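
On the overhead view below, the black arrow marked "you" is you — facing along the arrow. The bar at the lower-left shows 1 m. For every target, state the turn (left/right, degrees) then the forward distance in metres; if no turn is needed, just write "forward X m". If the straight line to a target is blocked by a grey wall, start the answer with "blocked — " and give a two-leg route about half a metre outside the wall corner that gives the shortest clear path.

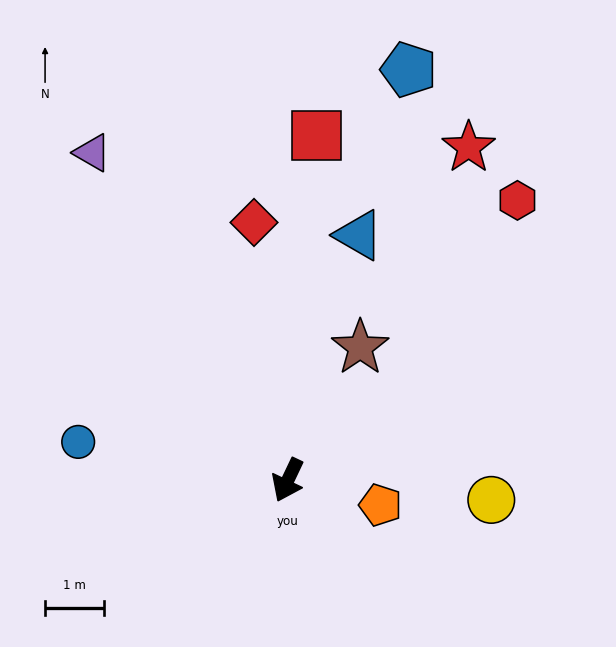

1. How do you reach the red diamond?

turn right 147°, forward 4.4 m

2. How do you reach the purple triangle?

turn right 124°, forward 6.4 m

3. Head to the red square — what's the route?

turn right 159°, forward 5.8 m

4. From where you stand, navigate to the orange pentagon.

turn left 100°, forward 1.6 m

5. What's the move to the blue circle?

turn right 75°, forward 3.6 m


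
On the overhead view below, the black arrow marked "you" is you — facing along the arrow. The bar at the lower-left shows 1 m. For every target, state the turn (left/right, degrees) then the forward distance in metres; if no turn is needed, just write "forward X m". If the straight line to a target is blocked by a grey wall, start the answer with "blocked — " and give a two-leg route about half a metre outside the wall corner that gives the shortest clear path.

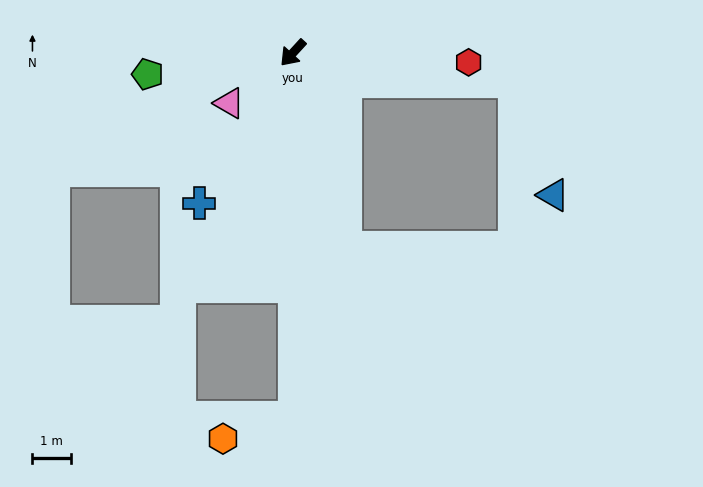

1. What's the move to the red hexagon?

turn left 129°, forward 4.6 m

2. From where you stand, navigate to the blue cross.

turn left 11°, forward 4.6 m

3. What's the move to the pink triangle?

turn right 9°, forward 2.1 m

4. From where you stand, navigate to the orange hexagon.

blocked — turn left 43°, forward 9.5 m, then turn right 74°, forward 1.9 m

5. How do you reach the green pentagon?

turn right 39°, forward 3.8 m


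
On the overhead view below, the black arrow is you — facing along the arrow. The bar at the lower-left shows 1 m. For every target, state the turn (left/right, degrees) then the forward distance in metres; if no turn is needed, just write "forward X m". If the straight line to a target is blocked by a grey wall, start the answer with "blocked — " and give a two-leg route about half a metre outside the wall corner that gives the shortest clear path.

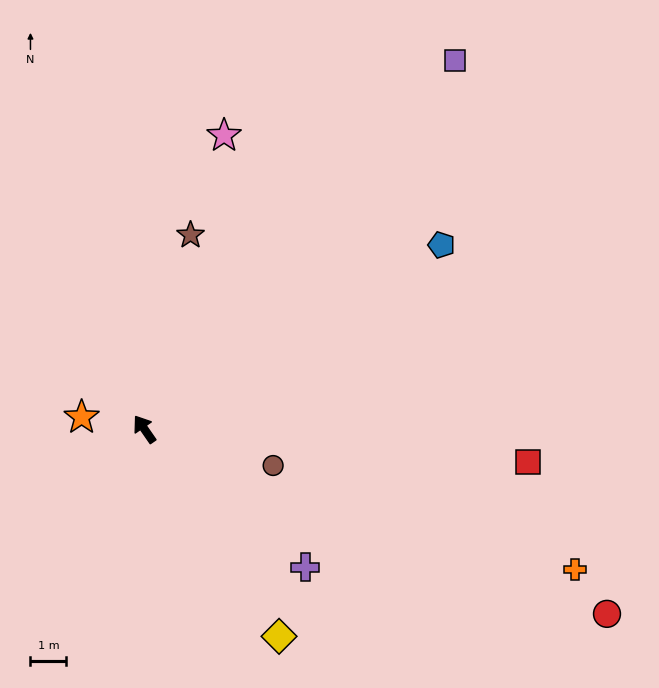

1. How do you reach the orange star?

turn left 45°, forward 1.8 m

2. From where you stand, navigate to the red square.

turn right 130°, forward 10.8 m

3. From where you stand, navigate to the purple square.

turn right 75°, forward 13.5 m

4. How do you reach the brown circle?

turn right 140°, forward 3.7 m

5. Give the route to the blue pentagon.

turn right 93°, forward 9.8 m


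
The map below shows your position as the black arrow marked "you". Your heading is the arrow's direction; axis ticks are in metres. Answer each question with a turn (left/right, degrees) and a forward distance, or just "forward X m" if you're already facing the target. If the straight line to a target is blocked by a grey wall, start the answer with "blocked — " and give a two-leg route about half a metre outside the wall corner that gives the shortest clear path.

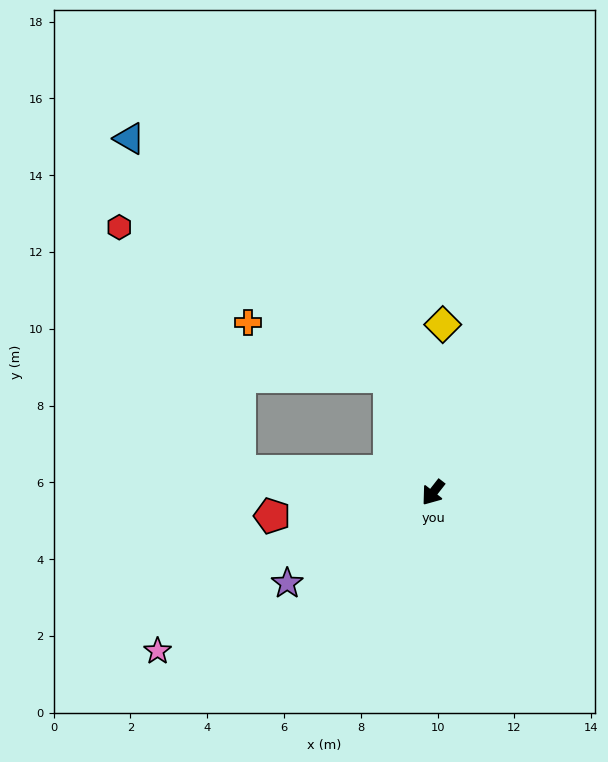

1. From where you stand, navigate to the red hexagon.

blocked — turn right 121°, forward 3.2 m, then turn left 40°, forward 8.0 m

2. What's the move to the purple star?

turn right 20°, forward 4.5 m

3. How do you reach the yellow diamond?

turn right 145°, forward 4.4 m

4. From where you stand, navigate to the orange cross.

blocked — turn right 121°, forward 3.2 m, then turn left 48°, forward 3.9 m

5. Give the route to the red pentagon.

turn right 44°, forward 4.2 m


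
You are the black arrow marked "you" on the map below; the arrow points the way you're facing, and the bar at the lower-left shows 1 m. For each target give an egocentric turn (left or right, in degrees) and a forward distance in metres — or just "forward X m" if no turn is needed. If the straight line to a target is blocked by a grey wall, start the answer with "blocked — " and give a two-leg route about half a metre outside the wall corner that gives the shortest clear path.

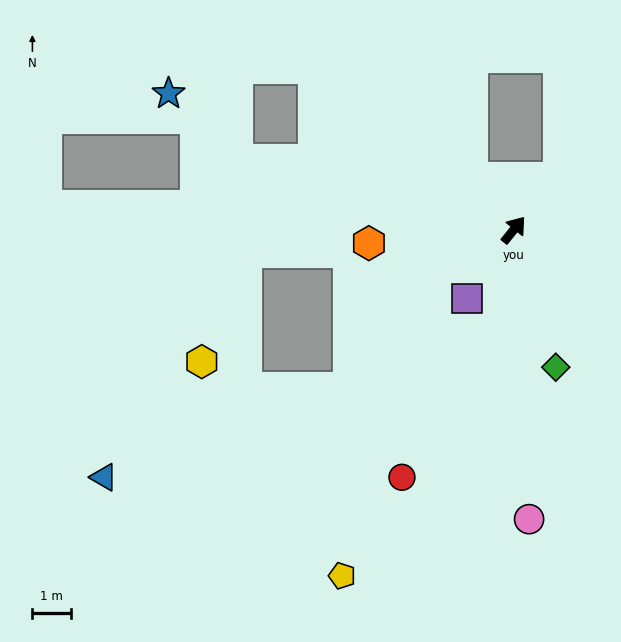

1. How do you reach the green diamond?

turn right 124°, forward 3.8 m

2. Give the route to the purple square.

turn right 175°, forward 2.2 m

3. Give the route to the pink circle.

turn right 138°, forward 7.6 m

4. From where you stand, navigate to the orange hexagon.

turn left 134°, forward 3.8 m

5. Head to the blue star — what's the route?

blocked — turn left 115°, forward 7.5 m, then turn right 30°, forward 2.5 m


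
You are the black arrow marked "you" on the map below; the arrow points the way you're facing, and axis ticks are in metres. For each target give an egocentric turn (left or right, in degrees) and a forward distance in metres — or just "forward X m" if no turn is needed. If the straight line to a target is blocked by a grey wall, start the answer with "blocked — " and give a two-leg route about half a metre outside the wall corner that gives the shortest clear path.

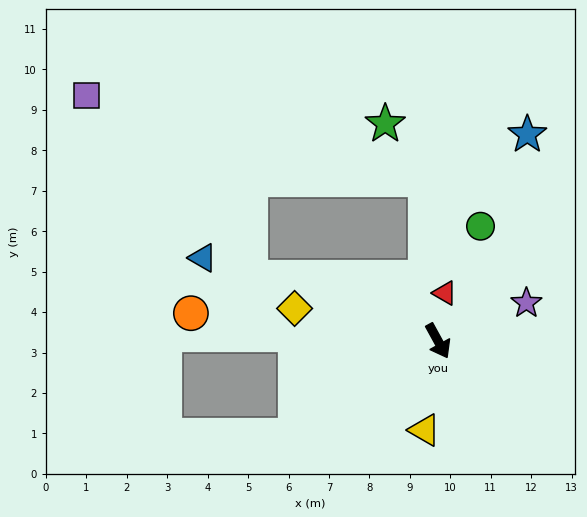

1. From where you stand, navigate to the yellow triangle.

turn right 37°, forward 2.2 m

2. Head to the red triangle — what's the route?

turn left 143°, forward 1.2 m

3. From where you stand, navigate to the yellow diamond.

turn right 132°, forward 3.6 m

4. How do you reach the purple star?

turn left 84°, forward 2.4 m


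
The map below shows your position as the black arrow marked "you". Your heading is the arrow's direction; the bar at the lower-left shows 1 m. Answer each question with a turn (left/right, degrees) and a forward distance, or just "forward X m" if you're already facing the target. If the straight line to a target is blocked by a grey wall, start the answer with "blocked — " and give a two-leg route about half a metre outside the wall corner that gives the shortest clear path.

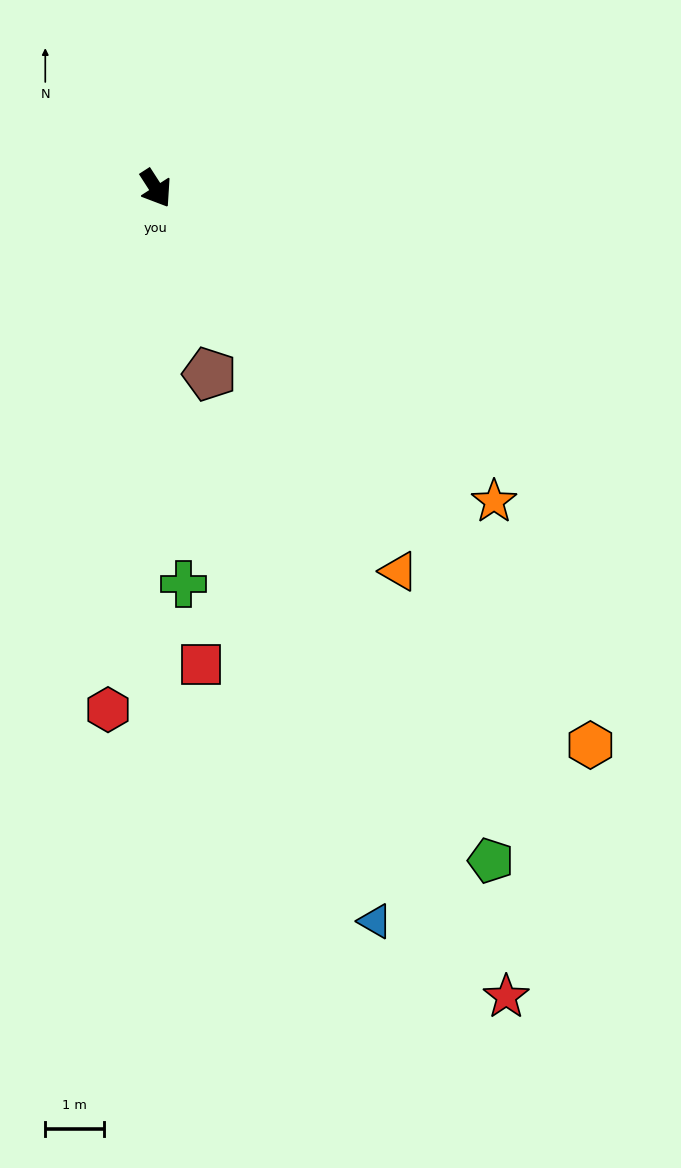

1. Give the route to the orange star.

turn left 14°, forward 7.9 m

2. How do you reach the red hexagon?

turn right 38°, forward 9.0 m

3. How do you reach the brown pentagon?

turn right 17°, forward 3.3 m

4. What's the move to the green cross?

turn right 29°, forward 6.8 m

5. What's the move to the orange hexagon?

turn left 5°, forward 12.1 m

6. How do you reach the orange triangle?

forward 7.8 m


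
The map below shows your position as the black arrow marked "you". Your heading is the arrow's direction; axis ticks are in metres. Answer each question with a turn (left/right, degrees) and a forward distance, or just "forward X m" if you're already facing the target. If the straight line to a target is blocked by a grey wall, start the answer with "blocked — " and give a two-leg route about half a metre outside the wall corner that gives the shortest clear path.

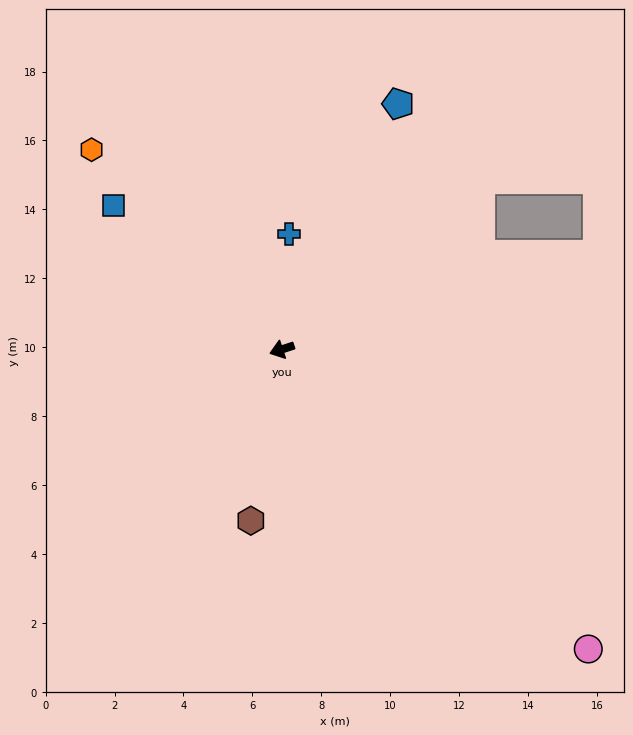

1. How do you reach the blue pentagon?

turn right 134°, forward 7.9 m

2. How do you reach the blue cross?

turn right 112°, forward 3.4 m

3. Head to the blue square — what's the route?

turn right 59°, forward 6.4 m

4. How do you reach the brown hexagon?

turn left 61°, forward 5.0 m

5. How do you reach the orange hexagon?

turn right 65°, forward 8.0 m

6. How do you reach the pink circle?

turn left 117°, forward 12.4 m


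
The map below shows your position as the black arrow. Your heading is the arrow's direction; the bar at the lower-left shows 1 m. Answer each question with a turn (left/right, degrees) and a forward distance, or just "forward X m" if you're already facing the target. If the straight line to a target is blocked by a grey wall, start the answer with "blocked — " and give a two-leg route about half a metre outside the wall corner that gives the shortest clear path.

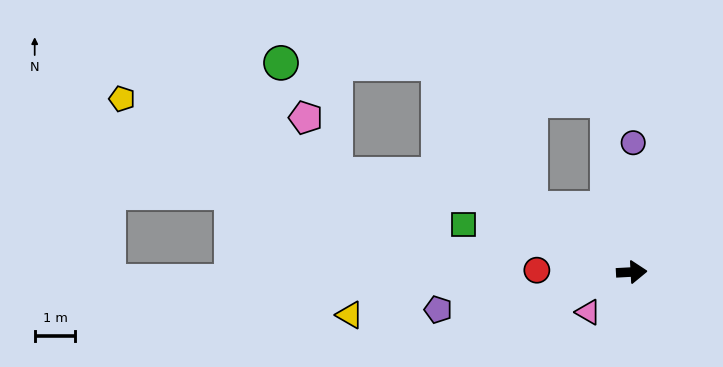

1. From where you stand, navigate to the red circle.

turn left 176°, forward 2.3 m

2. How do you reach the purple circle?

turn left 86°, forward 3.2 m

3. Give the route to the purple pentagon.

turn right 172°, forward 4.9 m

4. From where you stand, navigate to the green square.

turn left 161°, forward 4.3 m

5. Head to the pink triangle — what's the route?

turn right 140°, forward 1.5 m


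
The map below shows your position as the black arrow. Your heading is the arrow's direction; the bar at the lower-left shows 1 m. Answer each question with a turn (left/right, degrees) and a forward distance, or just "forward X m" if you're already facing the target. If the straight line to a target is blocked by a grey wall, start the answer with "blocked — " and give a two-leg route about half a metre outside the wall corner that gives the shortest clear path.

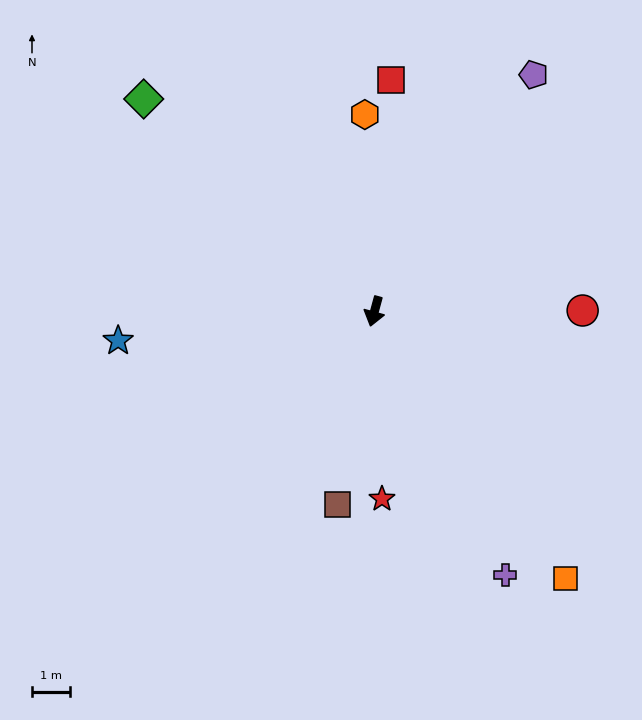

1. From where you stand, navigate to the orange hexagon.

turn right 162°, forward 5.2 m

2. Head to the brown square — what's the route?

turn left 4°, forward 5.2 m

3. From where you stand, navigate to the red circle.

turn left 105°, forward 5.5 m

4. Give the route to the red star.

turn left 17°, forward 4.9 m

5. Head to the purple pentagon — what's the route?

turn left 161°, forward 7.5 m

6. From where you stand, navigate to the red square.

turn right 169°, forward 6.1 m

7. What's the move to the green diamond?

turn right 117°, forward 8.3 m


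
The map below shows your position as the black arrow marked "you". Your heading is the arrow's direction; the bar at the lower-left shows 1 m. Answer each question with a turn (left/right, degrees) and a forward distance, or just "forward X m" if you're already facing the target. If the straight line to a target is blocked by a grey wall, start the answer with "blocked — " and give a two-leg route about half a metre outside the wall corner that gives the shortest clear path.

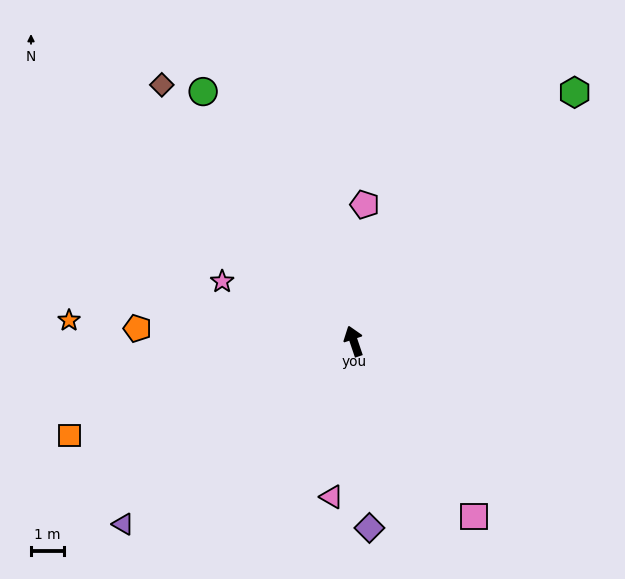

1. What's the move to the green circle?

turn left 12°, forward 8.7 m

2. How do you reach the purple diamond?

turn left 166°, forward 5.6 m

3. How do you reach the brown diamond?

turn left 18°, forward 9.6 m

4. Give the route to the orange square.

turn left 90°, forward 9.0 m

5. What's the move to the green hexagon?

turn right 60°, forward 10.0 m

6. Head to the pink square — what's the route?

turn right 164°, forward 6.4 m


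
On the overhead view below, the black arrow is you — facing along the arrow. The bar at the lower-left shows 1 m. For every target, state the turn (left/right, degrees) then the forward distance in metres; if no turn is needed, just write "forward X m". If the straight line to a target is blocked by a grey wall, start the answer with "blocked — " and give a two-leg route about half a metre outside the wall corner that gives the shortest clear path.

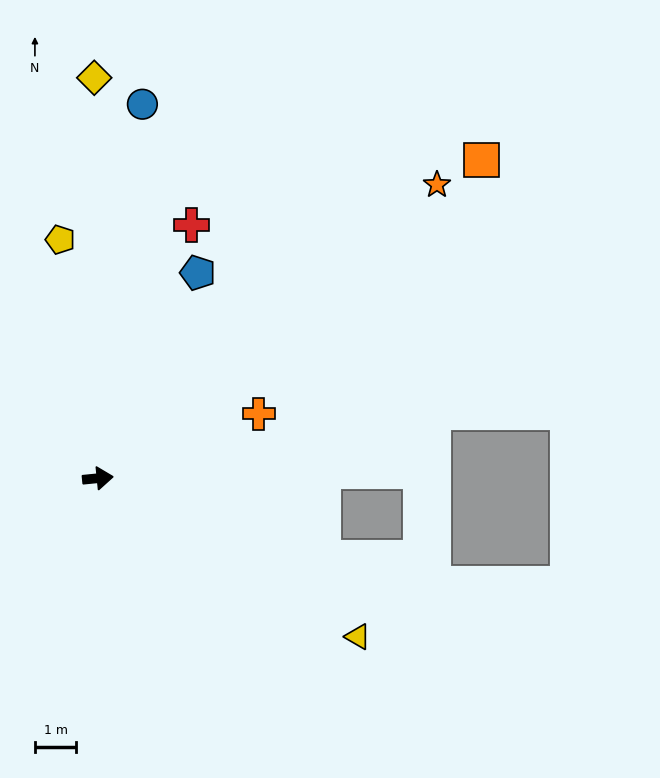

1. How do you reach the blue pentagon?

turn left 58°, forward 5.5 m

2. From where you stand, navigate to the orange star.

turn left 35°, forward 10.8 m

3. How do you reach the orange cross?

turn left 16°, forward 4.2 m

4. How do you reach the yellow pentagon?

turn left 93°, forward 5.8 m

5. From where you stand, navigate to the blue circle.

turn left 78°, forward 9.1 m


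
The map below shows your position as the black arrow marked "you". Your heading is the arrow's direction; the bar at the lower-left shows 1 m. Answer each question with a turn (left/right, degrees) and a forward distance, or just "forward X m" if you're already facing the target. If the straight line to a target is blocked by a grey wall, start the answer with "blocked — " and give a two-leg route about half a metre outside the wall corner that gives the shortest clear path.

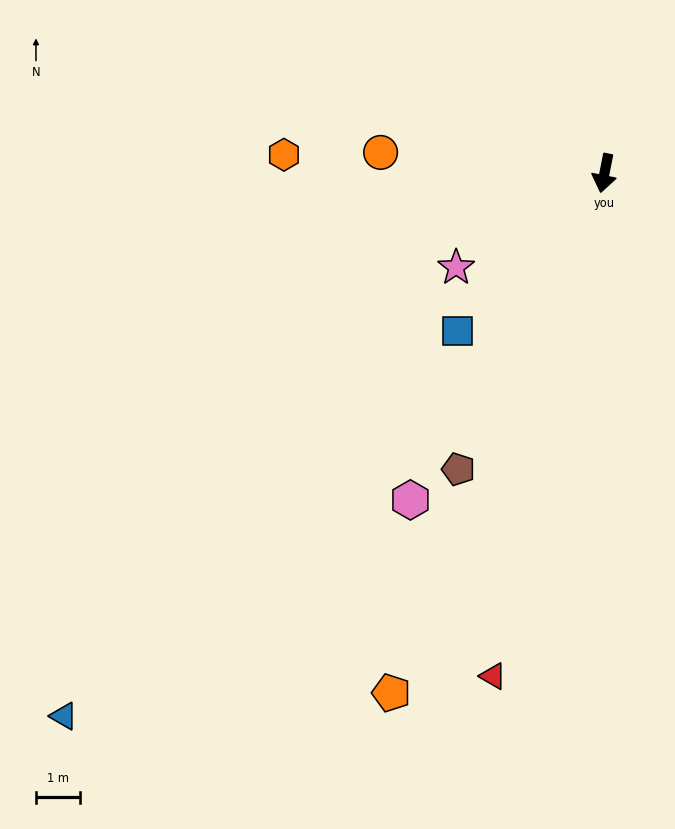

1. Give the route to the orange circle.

turn right 84°, forward 5.0 m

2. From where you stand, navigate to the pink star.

turn right 46°, forward 3.9 m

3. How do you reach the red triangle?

forward 11.6 m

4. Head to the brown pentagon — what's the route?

turn right 15°, forward 7.4 m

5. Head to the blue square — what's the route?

turn right 32°, forward 4.8 m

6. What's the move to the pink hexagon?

turn right 19°, forward 8.5 m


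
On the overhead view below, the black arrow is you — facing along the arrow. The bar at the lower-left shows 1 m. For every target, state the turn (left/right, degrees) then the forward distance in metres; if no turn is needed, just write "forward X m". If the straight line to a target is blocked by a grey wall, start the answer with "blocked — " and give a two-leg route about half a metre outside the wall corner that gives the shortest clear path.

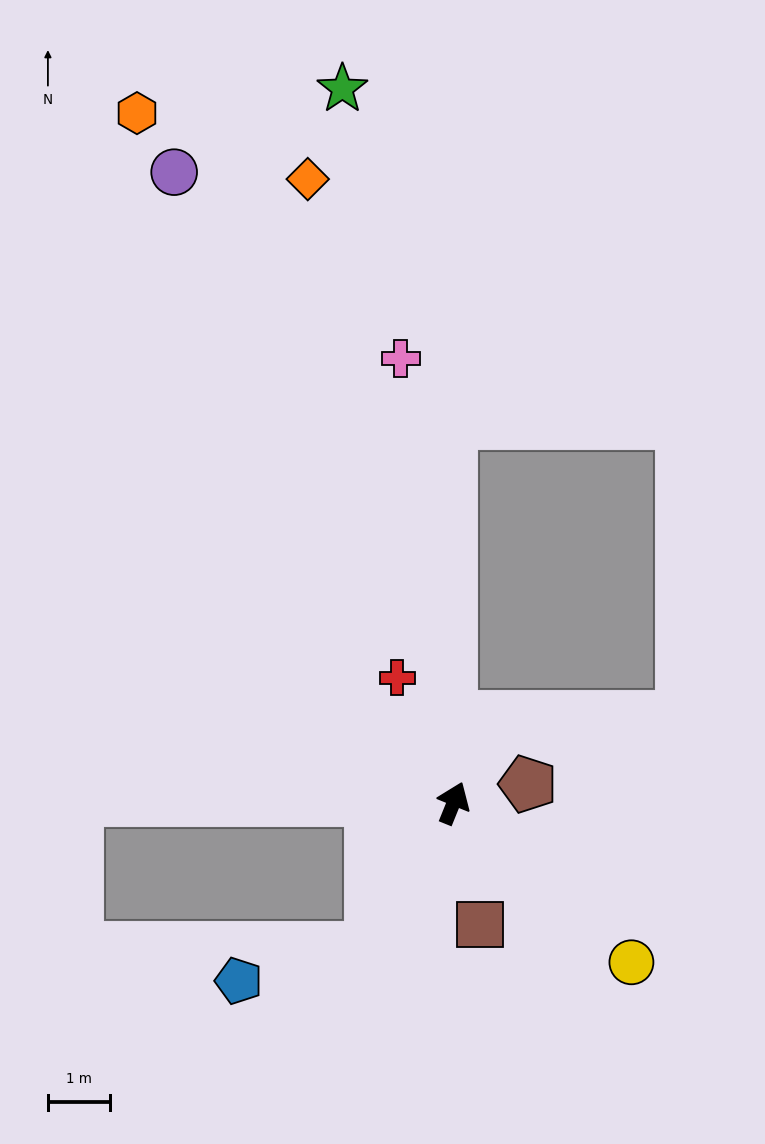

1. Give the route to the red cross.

turn left 46°, forward 2.2 m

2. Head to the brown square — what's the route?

turn right 146°, forward 2.0 m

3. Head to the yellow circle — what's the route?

turn right 110°, forward 3.9 m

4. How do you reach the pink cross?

turn left 29°, forward 7.2 m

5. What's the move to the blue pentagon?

blocked — turn left 172°, forward 2.7 m, then turn right 46°, forward 2.2 m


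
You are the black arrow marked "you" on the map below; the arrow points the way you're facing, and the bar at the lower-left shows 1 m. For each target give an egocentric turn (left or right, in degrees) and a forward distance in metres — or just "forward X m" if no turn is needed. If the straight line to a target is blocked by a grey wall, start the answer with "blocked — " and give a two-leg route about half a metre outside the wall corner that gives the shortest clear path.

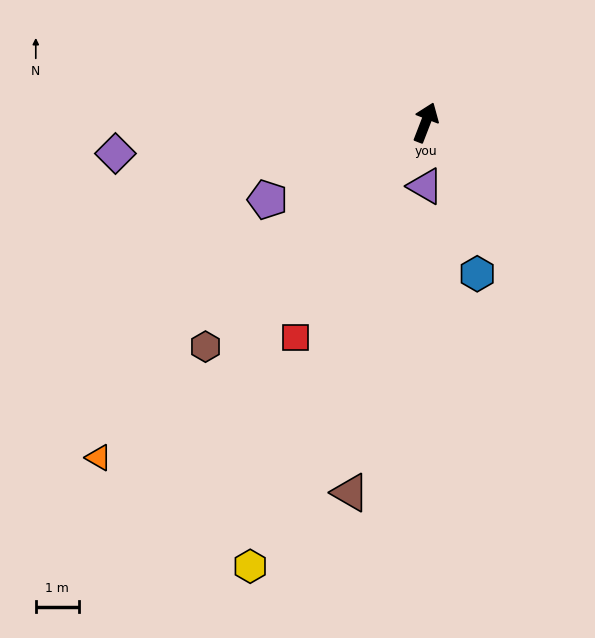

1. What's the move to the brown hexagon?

turn left 157°, forward 7.3 m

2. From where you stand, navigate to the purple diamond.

turn left 117°, forward 7.2 m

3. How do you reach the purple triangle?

turn right 159°, forward 1.5 m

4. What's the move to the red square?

turn left 170°, forward 5.8 m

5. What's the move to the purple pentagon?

turn left 137°, forward 4.1 m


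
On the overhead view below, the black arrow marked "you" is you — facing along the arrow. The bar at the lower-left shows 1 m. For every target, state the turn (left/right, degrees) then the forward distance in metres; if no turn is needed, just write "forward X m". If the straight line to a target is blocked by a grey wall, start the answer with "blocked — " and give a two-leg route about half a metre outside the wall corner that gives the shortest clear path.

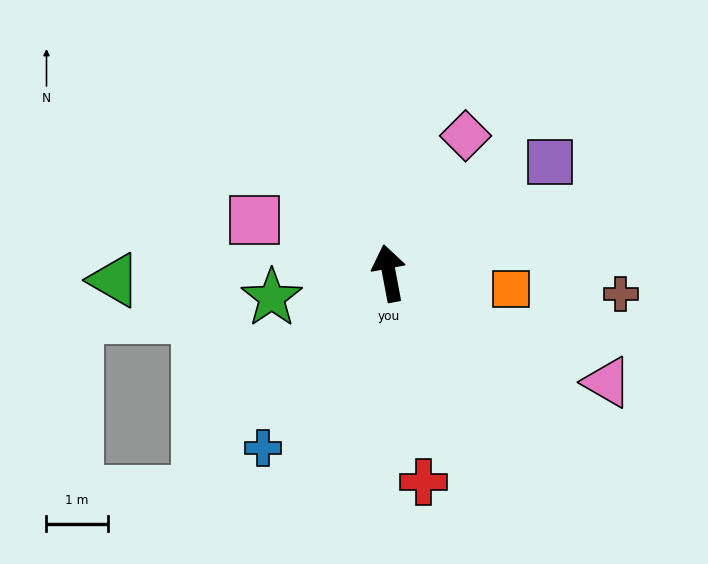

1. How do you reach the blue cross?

turn left 134°, forward 3.5 m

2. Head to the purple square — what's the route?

turn right 66°, forward 3.2 m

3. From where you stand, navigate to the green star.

turn left 91°, forward 2.0 m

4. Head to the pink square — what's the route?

turn left 58°, forward 2.4 m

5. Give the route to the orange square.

turn right 108°, forward 2.0 m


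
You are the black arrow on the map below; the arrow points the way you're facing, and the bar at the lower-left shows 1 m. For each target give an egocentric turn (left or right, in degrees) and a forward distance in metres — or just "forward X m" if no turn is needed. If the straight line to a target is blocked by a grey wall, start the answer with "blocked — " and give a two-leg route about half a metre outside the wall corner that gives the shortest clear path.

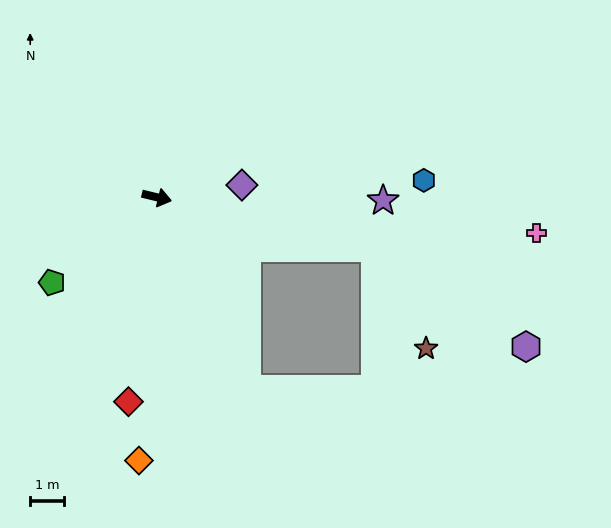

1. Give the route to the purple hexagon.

blocked — forward 6.7 m, then turn right 19°, forward 5.4 m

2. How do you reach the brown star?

blocked — forward 6.7 m, then turn right 49°, forward 3.4 m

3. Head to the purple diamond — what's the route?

turn left 22°, forward 2.6 m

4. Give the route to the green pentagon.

turn right 127°, forward 4.1 m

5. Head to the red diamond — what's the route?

turn right 84°, forward 6.2 m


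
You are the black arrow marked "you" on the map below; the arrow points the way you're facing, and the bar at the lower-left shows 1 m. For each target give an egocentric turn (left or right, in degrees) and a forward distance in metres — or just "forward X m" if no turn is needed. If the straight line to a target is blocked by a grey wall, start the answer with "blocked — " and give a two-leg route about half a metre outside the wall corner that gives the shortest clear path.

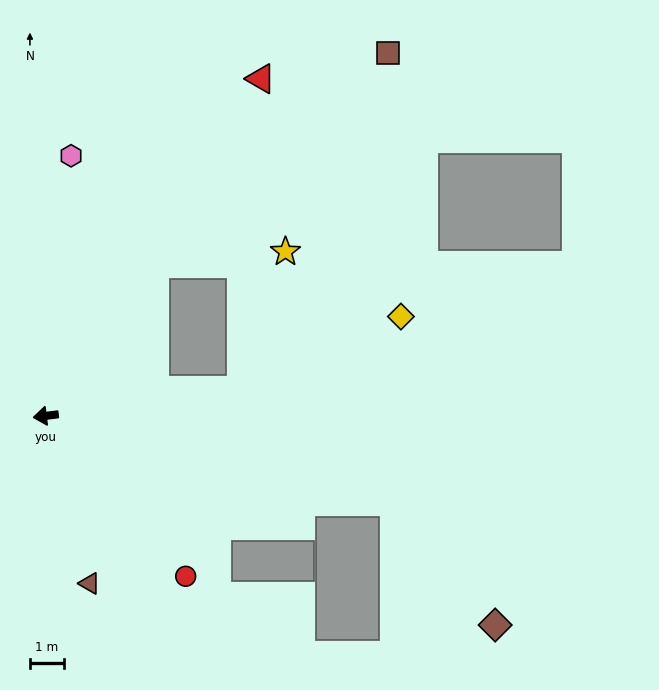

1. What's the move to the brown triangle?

turn left 98°, forward 5.1 m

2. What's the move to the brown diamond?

blocked — turn left 159°, forward 10.6 m, then turn right 37°, forward 4.7 m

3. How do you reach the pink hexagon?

turn right 103°, forward 7.7 m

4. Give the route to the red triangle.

turn right 130°, forward 11.8 m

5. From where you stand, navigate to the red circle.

turn left 124°, forward 6.3 m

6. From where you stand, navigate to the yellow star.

blocked — turn right 133°, forward 5.5 m, then turn right 49°, forward 3.9 m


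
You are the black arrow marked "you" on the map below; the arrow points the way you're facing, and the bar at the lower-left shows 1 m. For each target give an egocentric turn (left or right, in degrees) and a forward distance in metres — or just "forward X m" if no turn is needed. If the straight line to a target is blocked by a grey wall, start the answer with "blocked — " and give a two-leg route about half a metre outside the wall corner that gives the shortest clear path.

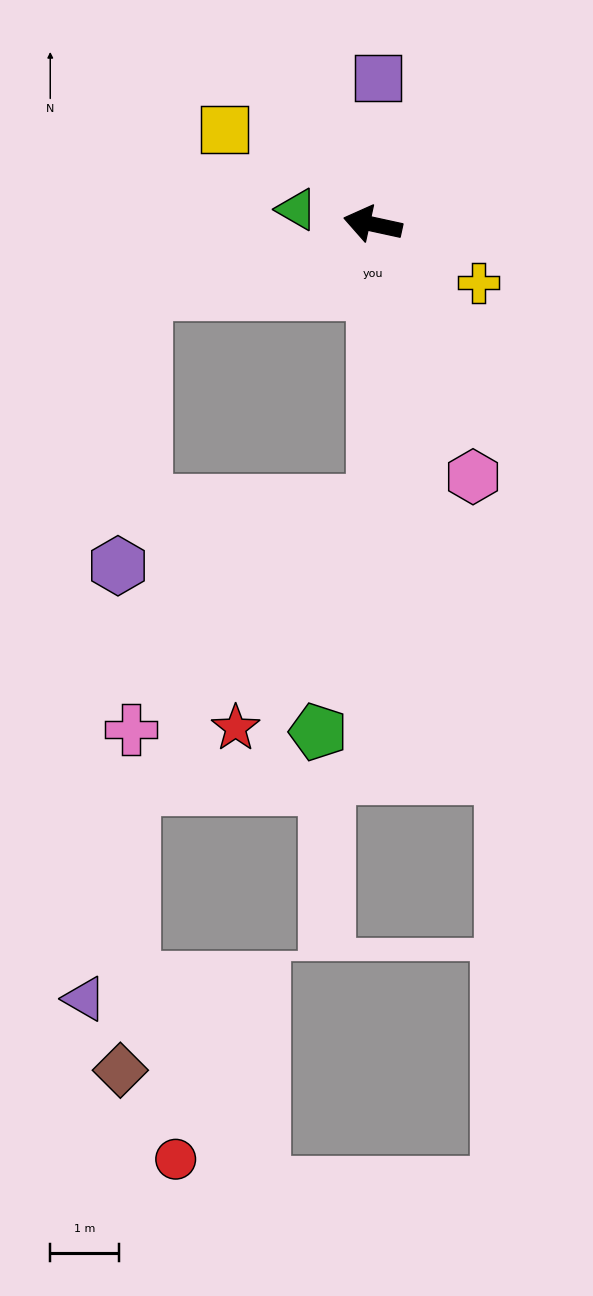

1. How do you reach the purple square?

turn right 80°, forward 2.1 m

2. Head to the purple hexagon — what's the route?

blocked — turn left 29°, forward 3.5 m, then turn left 68°, forward 4.0 m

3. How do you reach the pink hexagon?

turn left 124°, forward 3.9 m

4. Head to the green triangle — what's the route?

forward 1.1 m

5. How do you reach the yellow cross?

turn left 163°, forward 1.8 m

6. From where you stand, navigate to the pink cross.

blocked — turn left 103°, forward 4.1 m, then turn right 48°, forward 4.8 m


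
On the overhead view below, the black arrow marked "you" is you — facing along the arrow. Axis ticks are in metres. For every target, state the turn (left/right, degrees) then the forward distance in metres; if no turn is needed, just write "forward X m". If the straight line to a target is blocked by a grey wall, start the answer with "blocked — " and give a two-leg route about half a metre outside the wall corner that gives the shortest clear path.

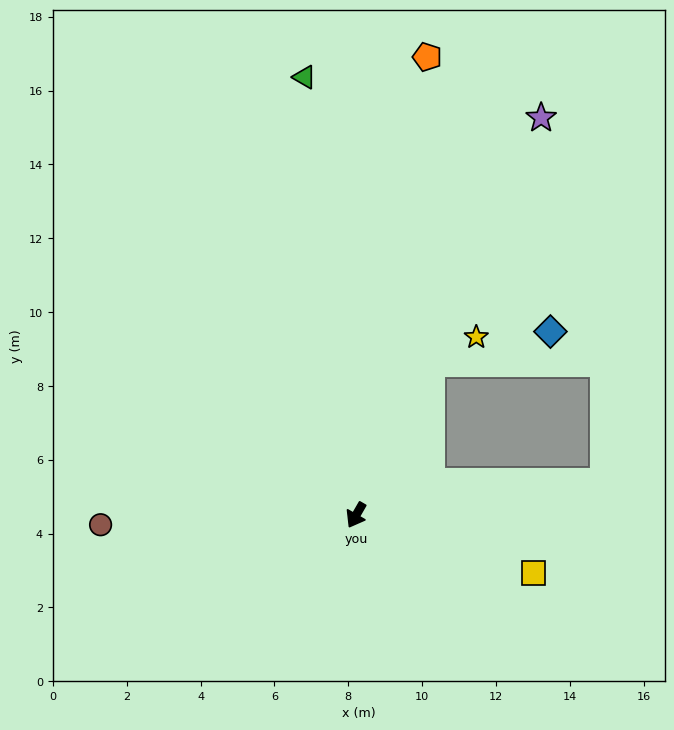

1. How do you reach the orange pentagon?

turn right 159°, forward 12.6 m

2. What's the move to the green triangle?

turn right 143°, forward 11.9 m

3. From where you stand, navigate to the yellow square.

turn left 102°, forward 5.0 m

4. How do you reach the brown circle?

turn right 58°, forward 6.9 m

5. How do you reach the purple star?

turn right 175°, forward 11.9 m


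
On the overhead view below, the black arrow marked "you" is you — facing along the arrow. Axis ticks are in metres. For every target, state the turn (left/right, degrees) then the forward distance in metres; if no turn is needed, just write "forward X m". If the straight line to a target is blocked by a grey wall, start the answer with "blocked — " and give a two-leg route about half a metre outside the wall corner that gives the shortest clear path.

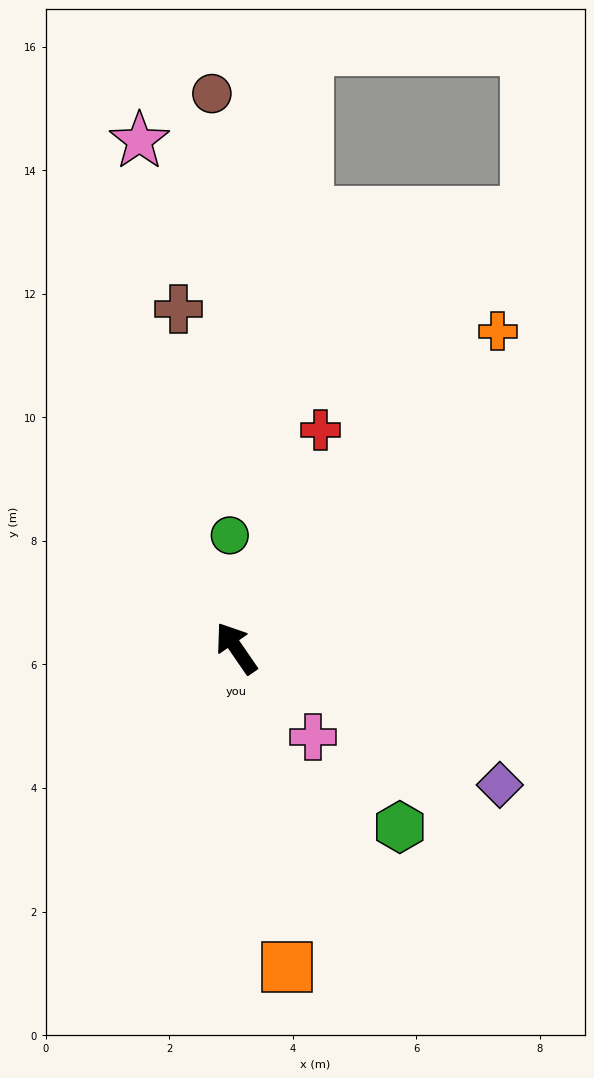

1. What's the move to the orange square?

turn left 154°, forward 5.2 m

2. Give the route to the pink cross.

turn right 174°, forward 1.9 m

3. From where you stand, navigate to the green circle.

turn right 31°, forward 1.8 m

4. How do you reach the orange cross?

turn right 74°, forward 6.7 m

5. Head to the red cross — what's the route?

turn right 56°, forward 3.8 m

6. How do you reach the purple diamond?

turn right 152°, forward 4.8 m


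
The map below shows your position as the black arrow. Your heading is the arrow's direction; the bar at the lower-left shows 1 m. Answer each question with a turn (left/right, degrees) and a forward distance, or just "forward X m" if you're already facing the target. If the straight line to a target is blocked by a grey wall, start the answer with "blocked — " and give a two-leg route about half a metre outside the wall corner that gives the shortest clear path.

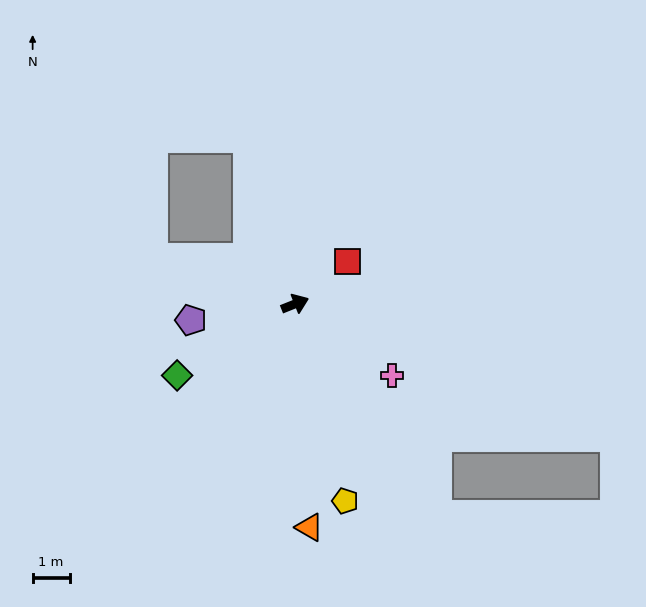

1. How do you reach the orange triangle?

turn right 108°, forward 6.1 m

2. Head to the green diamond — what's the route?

turn right 171°, forward 3.7 m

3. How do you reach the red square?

turn left 17°, forward 1.8 m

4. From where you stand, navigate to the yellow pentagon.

turn right 97°, forward 5.5 m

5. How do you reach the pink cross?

turn right 58°, forward 3.3 m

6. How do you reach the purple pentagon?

turn left 167°, forward 2.9 m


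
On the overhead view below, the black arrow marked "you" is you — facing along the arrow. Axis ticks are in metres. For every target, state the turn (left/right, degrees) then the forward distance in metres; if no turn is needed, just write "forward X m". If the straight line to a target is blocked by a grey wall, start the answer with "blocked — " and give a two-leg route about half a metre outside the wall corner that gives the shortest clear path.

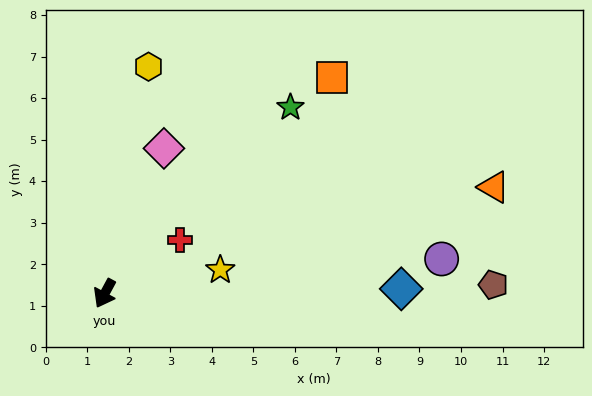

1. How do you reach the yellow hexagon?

turn right 162°, forward 5.6 m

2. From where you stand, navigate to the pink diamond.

turn right 174°, forward 3.8 m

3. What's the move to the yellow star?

turn left 130°, forward 2.8 m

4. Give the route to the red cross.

turn left 154°, forward 2.2 m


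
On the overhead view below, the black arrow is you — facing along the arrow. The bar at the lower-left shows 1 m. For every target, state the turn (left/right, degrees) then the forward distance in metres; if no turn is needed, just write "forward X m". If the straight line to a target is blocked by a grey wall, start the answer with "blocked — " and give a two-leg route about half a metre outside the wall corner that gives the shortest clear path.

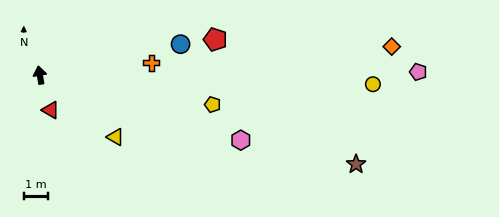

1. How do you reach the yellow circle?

turn right 101°, forward 13.6 m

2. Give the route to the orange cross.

turn right 93°, forward 4.6 m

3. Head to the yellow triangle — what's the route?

turn right 139°, forward 4.0 m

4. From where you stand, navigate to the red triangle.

turn right 172°, forward 1.5 m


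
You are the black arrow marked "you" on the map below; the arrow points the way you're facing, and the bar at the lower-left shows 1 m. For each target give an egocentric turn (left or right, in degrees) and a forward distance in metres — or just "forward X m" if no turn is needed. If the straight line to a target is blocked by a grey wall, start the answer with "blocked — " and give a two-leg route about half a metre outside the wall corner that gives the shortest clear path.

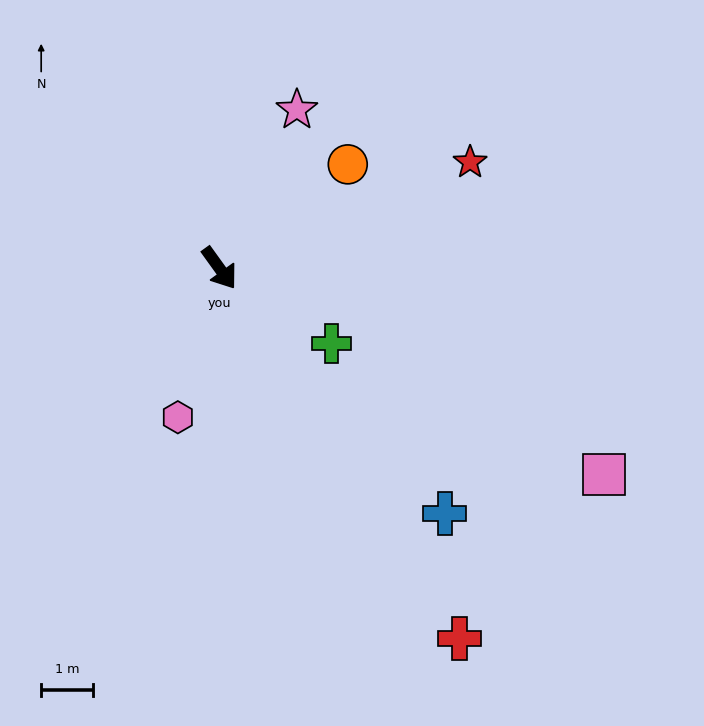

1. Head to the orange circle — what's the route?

turn left 93°, forward 3.2 m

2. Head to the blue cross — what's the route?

turn left 7°, forward 6.5 m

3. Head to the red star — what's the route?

turn left 77°, forward 5.3 m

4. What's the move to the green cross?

turn left 20°, forward 2.6 m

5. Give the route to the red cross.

turn right 3°, forward 8.6 m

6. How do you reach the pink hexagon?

turn right 51°, forward 3.0 m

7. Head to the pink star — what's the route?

turn left 118°, forward 3.4 m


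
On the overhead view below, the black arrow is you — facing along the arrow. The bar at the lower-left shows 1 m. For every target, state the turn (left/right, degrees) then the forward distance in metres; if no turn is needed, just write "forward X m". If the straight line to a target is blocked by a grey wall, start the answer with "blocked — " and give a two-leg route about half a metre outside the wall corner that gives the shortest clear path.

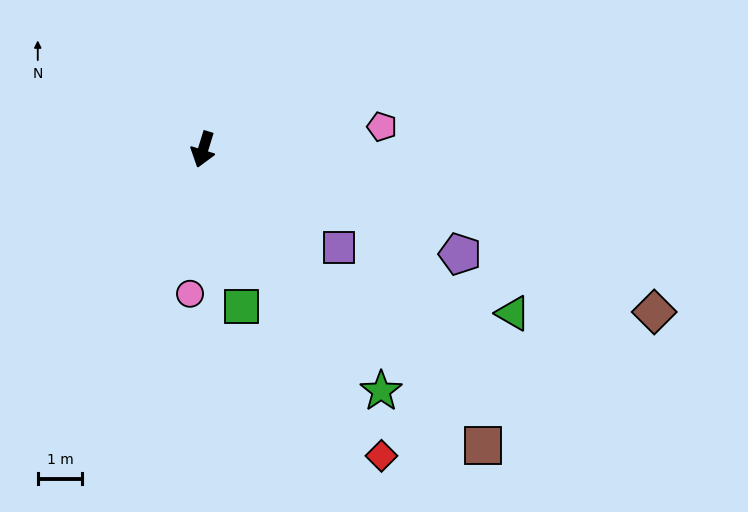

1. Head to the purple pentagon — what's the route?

turn left 85°, forward 6.2 m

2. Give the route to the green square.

turn left 31°, forward 3.6 m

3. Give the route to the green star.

turn left 54°, forward 6.7 m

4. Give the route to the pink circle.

turn left 12°, forward 3.3 m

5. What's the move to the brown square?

turn left 61°, forward 9.2 m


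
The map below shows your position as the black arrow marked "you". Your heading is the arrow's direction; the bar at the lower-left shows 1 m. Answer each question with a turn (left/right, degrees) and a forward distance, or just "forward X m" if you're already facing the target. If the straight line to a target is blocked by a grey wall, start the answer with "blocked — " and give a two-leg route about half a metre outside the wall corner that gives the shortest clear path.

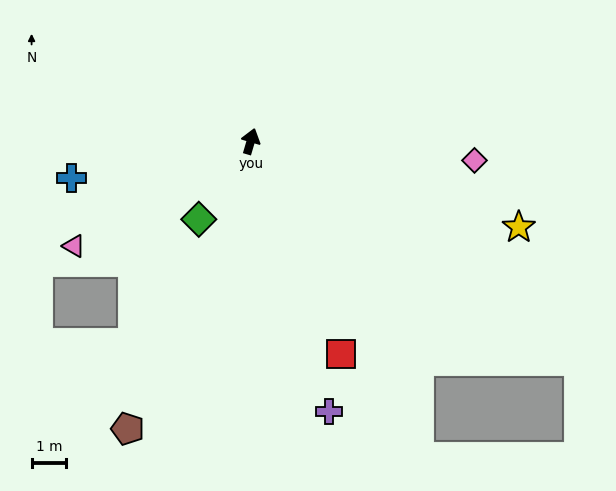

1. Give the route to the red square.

turn right 141°, forward 6.7 m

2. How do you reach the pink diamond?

turn right 79°, forward 6.5 m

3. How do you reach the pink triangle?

turn left 137°, forward 6.0 m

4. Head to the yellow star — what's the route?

turn right 91°, forward 8.2 m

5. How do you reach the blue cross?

turn left 118°, forward 5.3 m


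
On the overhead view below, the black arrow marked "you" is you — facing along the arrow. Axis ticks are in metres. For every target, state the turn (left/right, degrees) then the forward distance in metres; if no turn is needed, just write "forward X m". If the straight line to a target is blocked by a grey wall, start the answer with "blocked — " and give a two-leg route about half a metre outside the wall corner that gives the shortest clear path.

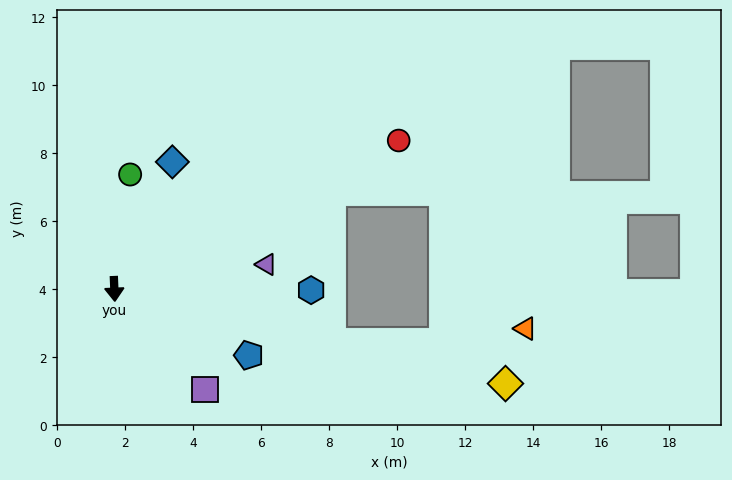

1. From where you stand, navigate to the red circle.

turn left 115°, forward 9.4 m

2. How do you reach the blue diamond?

turn left 153°, forward 4.1 m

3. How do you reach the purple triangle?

turn left 97°, forward 4.5 m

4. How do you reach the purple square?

turn left 40°, forward 4.0 m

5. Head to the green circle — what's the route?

turn left 170°, forward 3.4 m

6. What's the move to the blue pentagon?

turn left 61°, forward 4.4 m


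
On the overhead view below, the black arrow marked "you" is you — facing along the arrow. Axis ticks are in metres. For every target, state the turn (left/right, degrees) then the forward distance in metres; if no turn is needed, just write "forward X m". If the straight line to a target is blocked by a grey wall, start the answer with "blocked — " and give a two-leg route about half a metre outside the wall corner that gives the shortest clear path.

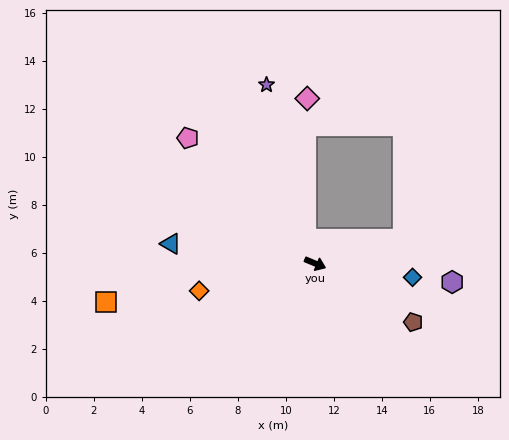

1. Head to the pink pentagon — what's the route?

turn left 158°, forward 7.5 m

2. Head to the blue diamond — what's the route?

turn left 15°, forward 4.1 m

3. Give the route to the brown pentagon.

turn right 8°, forward 4.8 m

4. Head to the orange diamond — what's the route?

turn right 144°, forward 5.0 m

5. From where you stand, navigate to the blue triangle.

turn right 165°, forward 6.1 m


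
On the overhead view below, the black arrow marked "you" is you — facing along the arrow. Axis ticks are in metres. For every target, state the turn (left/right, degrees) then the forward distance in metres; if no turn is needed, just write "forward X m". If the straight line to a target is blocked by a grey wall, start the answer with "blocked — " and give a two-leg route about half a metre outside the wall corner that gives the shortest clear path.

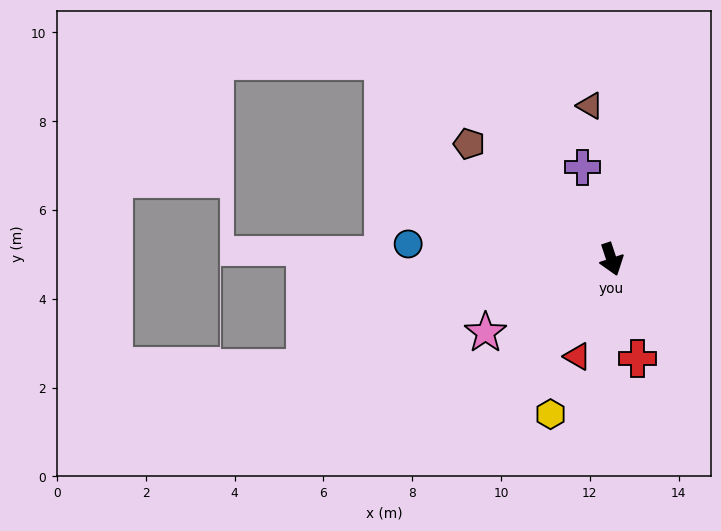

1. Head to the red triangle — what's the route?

turn right 38°, forward 2.3 m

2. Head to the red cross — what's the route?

turn right 4°, forward 2.3 m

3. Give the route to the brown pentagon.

turn right 147°, forward 4.1 m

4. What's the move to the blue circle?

turn right 113°, forward 4.6 m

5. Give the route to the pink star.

turn right 78°, forward 3.3 m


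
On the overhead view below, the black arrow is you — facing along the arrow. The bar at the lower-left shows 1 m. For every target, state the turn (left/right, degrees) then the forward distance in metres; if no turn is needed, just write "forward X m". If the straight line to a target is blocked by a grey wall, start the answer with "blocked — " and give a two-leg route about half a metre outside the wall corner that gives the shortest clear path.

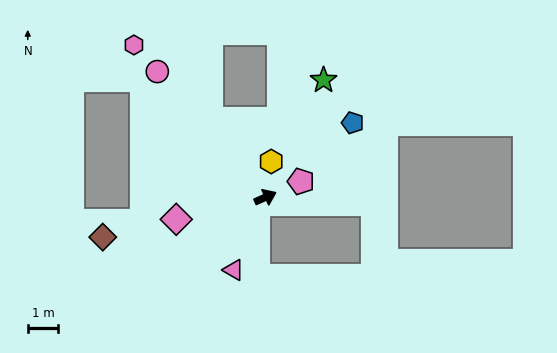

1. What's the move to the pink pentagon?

forward 1.3 m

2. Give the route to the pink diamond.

turn left 170°, forward 3.0 m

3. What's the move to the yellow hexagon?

turn left 57°, forward 1.2 m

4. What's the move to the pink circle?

turn left 106°, forward 5.4 m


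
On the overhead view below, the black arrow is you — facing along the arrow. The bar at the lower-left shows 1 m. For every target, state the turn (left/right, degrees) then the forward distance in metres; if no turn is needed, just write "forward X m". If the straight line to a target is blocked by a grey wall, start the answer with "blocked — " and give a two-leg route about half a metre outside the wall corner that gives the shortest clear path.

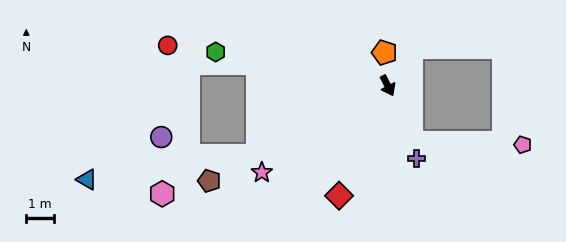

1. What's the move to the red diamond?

turn right 51°, forward 4.4 m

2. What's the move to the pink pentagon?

blocked — turn right 5°, forward 2.2 m, then turn left 67°, forward 4.1 m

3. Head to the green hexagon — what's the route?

turn right 128°, forward 6.4 m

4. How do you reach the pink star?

turn right 82°, forward 5.6 m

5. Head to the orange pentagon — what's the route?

turn left 159°, forward 1.2 m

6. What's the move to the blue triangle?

blocked — turn right 89°, forward 5.4 m, then turn right 20°, forward 6.3 m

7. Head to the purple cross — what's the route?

turn right 5°, forward 2.8 m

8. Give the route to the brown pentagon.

turn right 89°, forward 7.3 m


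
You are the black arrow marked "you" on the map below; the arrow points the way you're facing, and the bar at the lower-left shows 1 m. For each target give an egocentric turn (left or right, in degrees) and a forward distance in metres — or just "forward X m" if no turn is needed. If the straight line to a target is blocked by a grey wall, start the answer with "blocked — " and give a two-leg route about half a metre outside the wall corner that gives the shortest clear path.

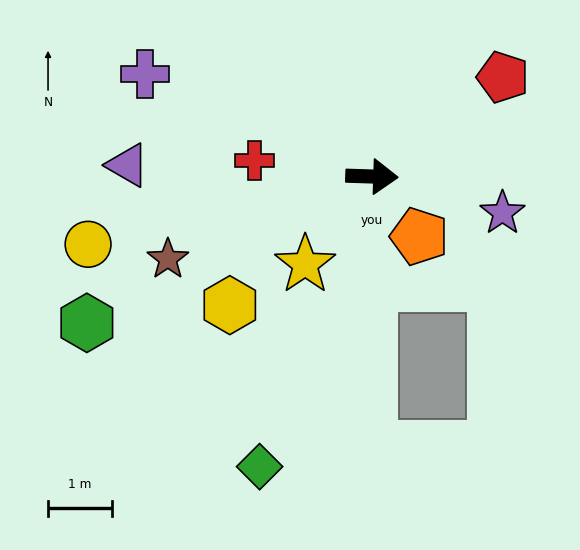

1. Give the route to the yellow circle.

turn right 165°, forward 4.6 m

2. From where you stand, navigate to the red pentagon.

turn left 39°, forward 2.6 m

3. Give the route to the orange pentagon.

turn right 50°, forward 1.2 m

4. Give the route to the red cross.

turn left 174°, forward 1.9 m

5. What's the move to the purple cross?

turn left 157°, forward 3.9 m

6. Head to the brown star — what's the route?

turn right 156°, forward 3.4 m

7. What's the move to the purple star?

turn right 14°, forward 2.1 m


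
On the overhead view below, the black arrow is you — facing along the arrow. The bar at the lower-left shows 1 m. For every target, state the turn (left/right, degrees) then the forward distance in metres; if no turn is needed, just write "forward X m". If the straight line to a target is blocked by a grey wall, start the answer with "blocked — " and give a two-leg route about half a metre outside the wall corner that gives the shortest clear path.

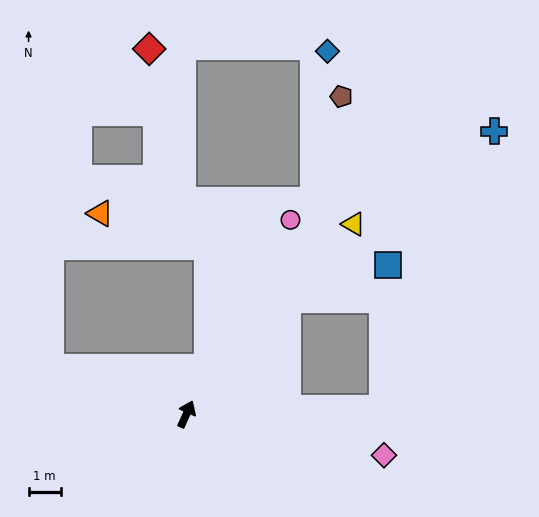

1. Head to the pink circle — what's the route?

turn right 4°, forward 6.9 m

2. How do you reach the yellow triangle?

turn right 17°, forward 7.9 m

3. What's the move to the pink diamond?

turn right 78°, forward 6.3 m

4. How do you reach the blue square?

blocked — turn right 17°, forward 4.8 m, then turn right 30°, forward 3.3 m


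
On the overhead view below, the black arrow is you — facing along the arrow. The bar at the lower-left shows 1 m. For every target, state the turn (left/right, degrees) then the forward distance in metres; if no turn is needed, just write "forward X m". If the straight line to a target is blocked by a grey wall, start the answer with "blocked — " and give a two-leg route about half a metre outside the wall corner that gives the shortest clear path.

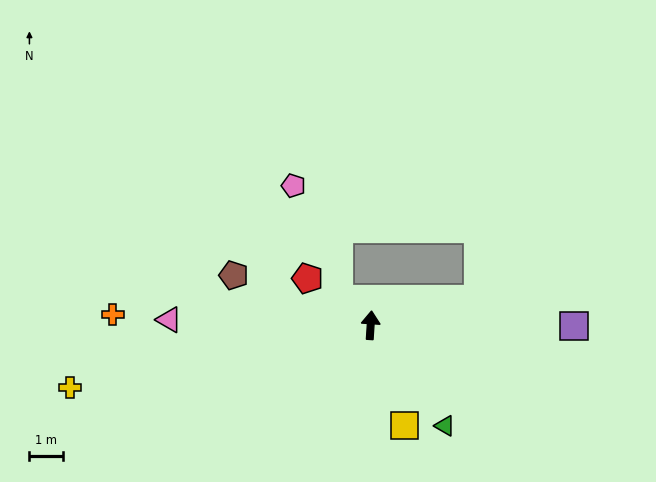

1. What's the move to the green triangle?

turn right 140°, forward 3.7 m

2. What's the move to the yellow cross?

turn left 105°, forward 9.1 m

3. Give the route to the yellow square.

turn right 158°, forward 3.1 m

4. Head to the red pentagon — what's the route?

turn left 57°, forward 2.3 m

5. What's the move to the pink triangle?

turn left 92°, forward 6.0 m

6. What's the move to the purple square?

turn right 87°, forward 6.0 m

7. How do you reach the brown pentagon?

turn left 74°, forward 4.3 m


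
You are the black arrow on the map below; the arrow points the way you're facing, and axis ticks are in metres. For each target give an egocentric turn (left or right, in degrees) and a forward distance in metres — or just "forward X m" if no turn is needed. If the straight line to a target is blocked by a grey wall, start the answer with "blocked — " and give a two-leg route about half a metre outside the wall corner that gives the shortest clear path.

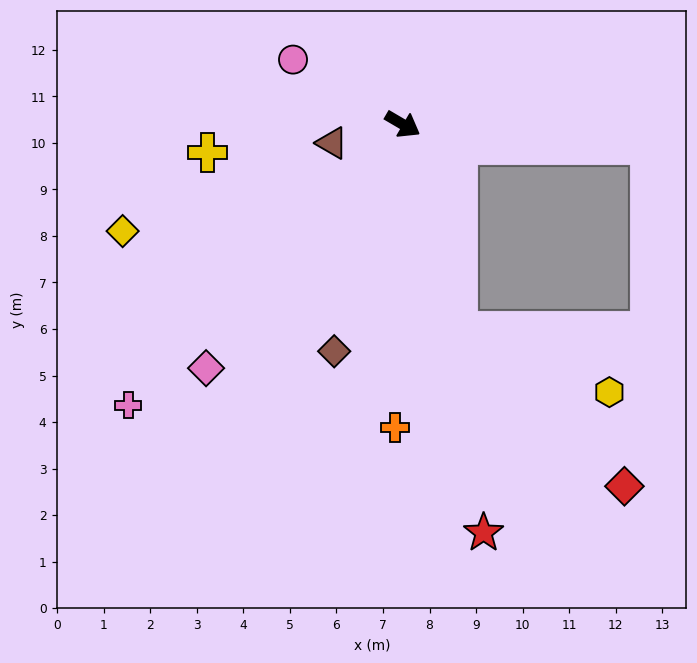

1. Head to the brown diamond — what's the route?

turn right 76°, forward 5.1 m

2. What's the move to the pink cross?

turn right 104°, forward 8.4 m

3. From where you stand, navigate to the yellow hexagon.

blocked — turn right 45°, forward 4.6 m, then turn left 53°, forward 3.5 m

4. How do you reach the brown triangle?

turn right 135°, forward 1.6 m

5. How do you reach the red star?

turn right 48°, forward 8.9 m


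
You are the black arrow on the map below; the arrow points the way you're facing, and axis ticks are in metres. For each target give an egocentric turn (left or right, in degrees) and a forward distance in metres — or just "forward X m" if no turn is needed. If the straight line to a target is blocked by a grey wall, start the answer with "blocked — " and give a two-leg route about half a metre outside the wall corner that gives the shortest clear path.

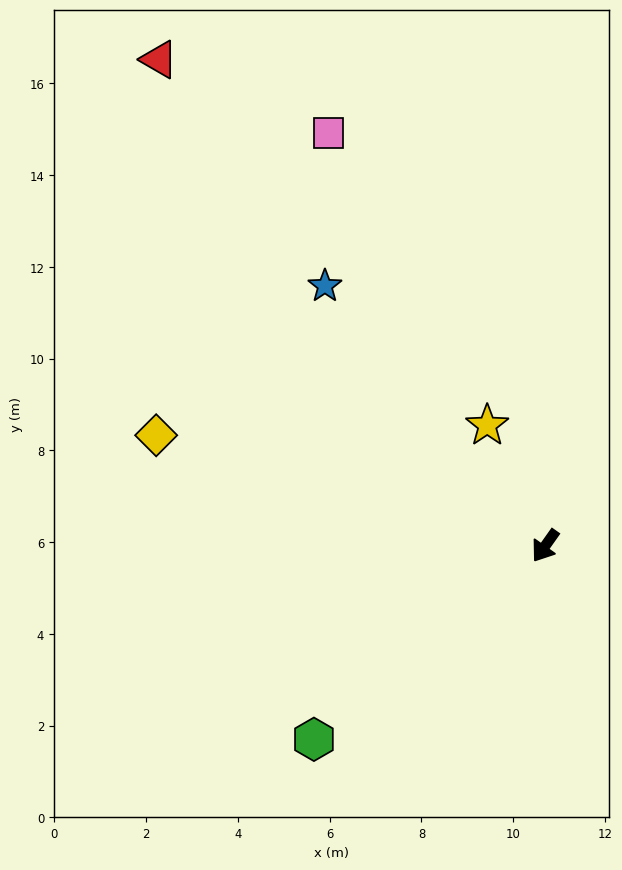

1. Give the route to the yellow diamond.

turn right 71°, forward 8.8 m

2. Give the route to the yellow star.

turn right 119°, forward 2.9 m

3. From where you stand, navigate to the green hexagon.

turn right 15°, forward 6.6 m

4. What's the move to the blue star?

turn right 104°, forward 7.4 m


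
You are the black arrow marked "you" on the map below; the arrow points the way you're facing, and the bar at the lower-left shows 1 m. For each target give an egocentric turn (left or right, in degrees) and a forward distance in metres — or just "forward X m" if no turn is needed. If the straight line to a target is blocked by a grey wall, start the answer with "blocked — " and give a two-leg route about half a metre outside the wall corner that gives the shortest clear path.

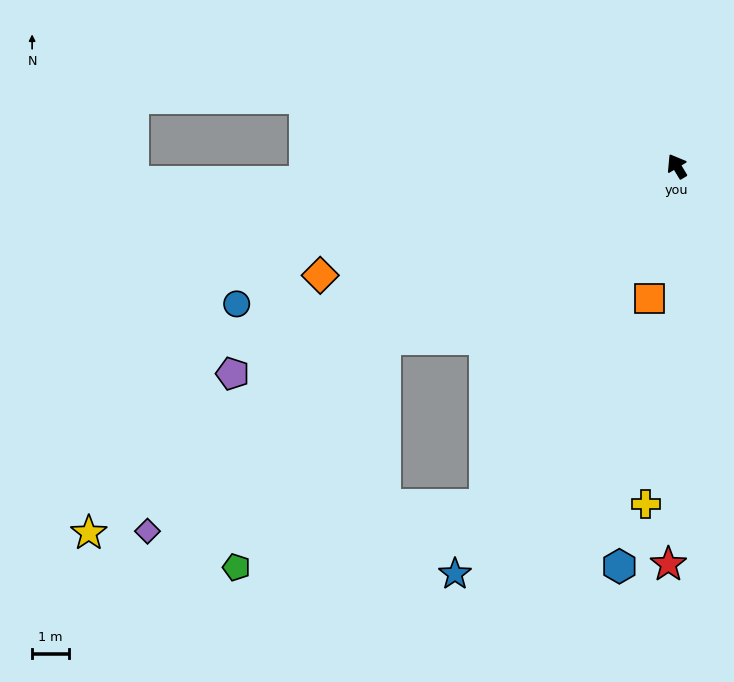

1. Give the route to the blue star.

turn left 120°, forward 12.7 m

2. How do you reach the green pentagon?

blocked — turn left 90°, forward 9.3 m, then turn left 26°, forward 7.4 m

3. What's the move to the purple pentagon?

turn left 84°, forward 13.4 m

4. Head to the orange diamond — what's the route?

turn left 76°, forward 10.2 m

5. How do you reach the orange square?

turn left 137°, forward 3.7 m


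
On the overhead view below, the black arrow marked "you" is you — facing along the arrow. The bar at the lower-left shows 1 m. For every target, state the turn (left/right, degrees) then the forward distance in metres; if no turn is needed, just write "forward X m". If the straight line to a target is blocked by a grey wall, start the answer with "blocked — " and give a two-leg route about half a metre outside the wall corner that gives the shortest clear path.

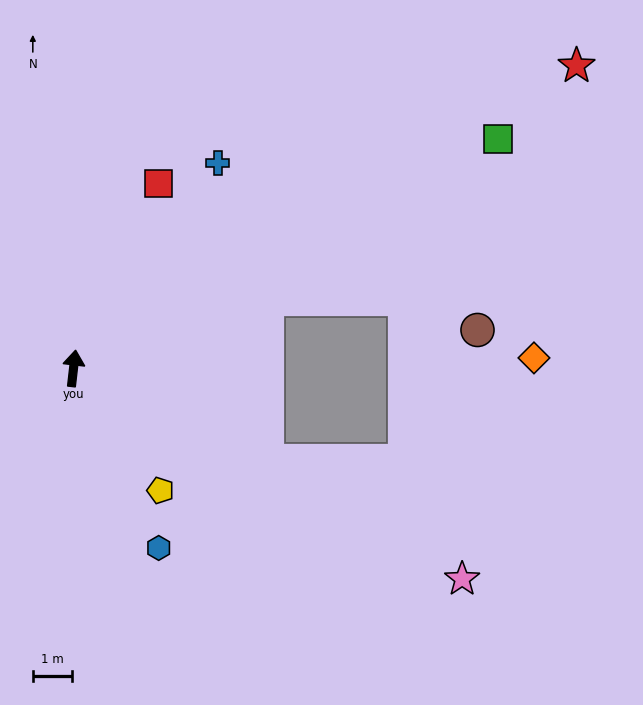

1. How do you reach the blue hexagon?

turn right 148°, forward 5.1 m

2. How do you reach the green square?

turn right 55°, forward 12.3 m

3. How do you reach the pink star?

turn right 112°, forward 11.3 m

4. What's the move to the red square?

turn right 18°, forward 5.2 m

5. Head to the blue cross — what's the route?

turn right 29°, forward 6.4 m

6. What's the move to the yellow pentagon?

turn right 138°, forward 3.8 m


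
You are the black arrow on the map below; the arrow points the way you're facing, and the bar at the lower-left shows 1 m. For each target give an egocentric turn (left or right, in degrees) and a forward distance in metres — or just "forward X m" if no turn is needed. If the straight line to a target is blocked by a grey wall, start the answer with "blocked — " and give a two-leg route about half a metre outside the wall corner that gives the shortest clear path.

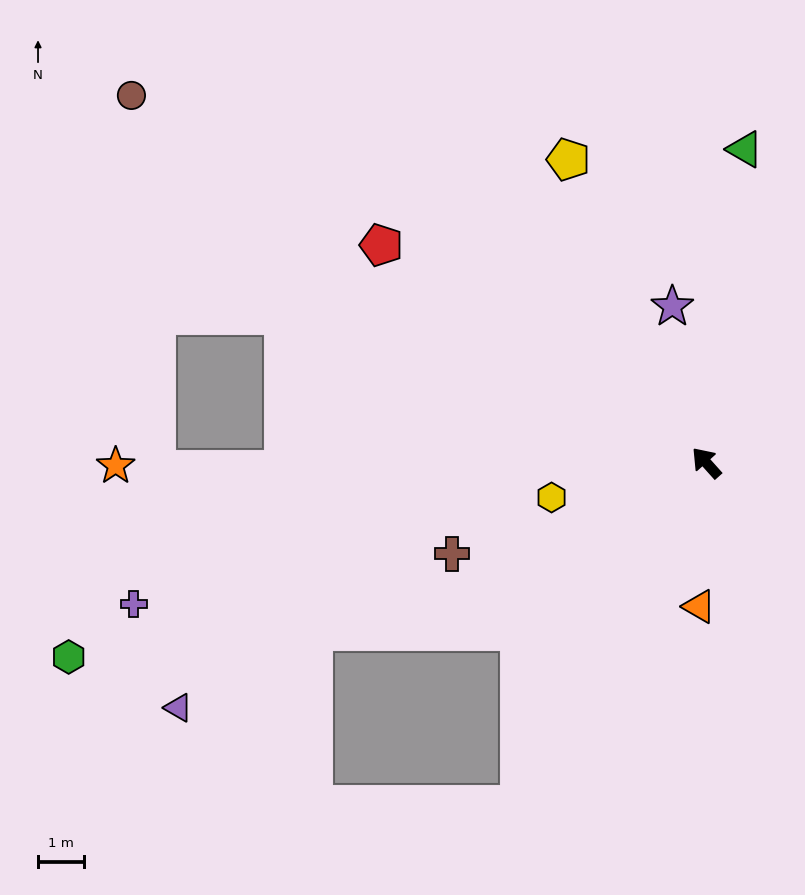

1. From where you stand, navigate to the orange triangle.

turn left 135°, forward 3.2 m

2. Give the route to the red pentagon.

turn left 14°, forward 8.6 m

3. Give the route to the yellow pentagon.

turn right 17°, forward 7.3 m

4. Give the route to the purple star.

turn right 30°, forward 3.5 m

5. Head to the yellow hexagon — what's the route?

turn left 61°, forward 3.5 m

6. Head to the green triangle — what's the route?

turn right 49°, forward 6.9 m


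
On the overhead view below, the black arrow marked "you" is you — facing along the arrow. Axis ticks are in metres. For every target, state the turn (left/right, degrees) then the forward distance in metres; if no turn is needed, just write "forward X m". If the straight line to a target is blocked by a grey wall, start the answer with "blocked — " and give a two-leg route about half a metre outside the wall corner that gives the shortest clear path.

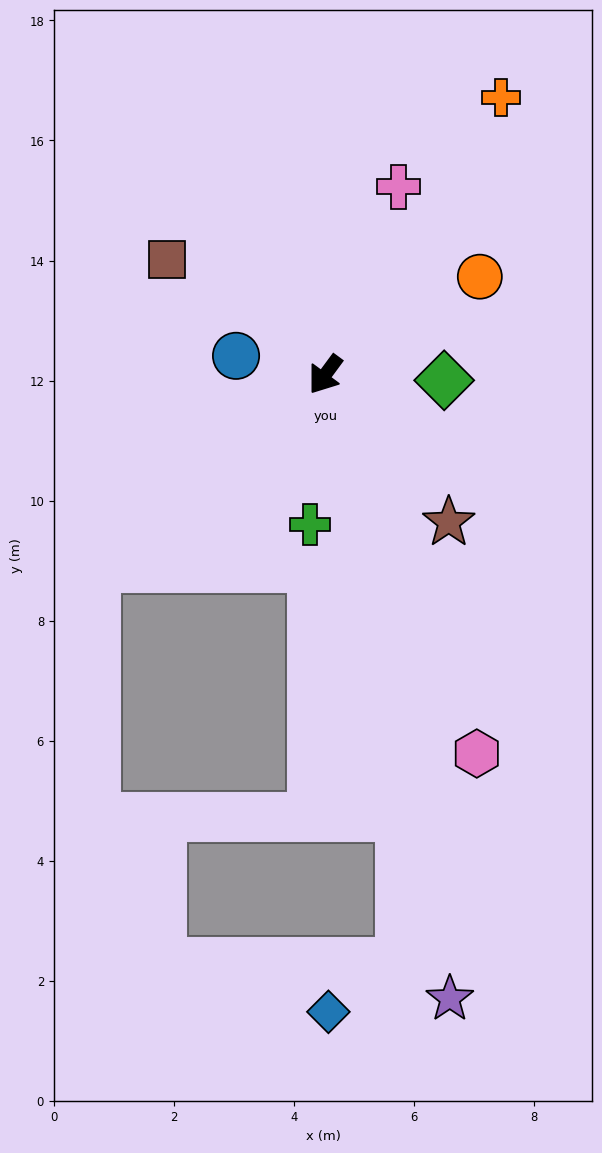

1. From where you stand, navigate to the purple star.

turn left 48°, forward 10.6 m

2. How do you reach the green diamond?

turn left 124°, forward 2.0 m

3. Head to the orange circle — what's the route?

turn left 159°, forward 3.1 m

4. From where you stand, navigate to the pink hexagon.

turn left 58°, forward 6.8 m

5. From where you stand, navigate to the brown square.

turn right 90°, forward 3.3 m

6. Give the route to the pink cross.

turn right 165°, forward 3.4 m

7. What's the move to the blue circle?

turn right 66°, forward 1.5 m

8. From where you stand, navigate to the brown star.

turn left 76°, forward 3.2 m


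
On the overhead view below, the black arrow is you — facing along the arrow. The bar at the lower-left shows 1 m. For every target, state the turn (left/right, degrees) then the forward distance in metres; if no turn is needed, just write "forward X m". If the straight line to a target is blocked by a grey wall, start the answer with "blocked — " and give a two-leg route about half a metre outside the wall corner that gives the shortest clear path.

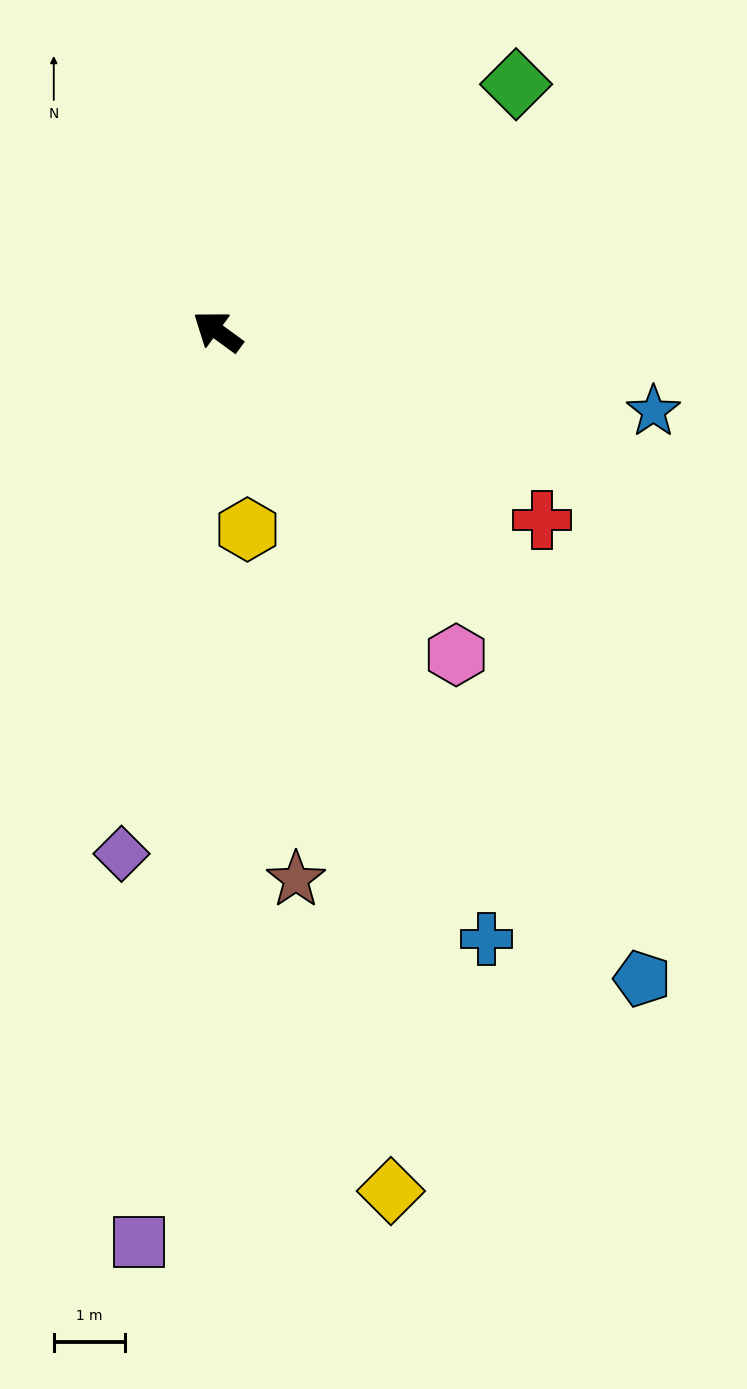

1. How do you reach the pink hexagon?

turn left 163°, forward 5.6 m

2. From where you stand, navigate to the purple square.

turn left 121°, forward 12.8 m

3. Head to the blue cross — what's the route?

turn left 150°, forward 9.3 m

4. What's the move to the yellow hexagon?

turn left 135°, forward 2.8 m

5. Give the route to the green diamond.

turn right 104°, forward 5.4 m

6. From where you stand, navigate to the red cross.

turn right 174°, forward 5.3 m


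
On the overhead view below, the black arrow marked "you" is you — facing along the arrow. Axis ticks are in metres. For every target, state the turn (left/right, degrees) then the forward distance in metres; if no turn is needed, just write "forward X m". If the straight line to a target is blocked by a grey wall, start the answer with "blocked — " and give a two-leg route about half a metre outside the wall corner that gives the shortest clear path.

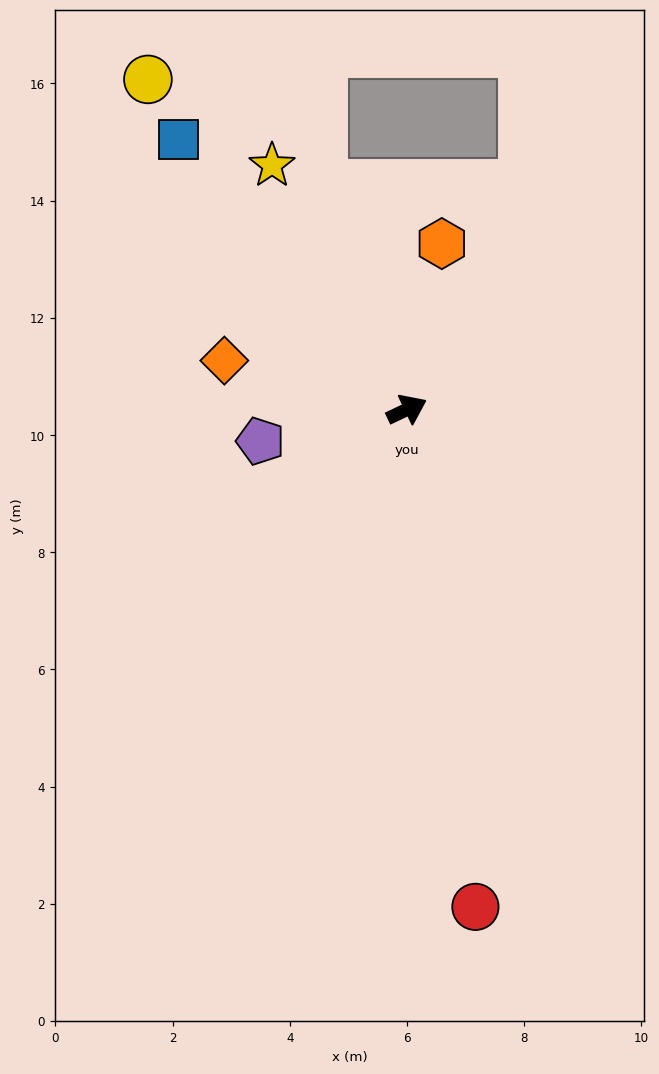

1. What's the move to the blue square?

turn left 105°, forward 6.0 m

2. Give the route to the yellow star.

turn left 94°, forward 4.8 m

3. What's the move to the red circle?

turn right 108°, forward 8.6 m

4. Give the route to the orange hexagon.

turn left 53°, forward 2.9 m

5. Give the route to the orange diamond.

turn left 140°, forward 3.2 m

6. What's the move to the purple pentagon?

turn left 167°, forward 2.6 m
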